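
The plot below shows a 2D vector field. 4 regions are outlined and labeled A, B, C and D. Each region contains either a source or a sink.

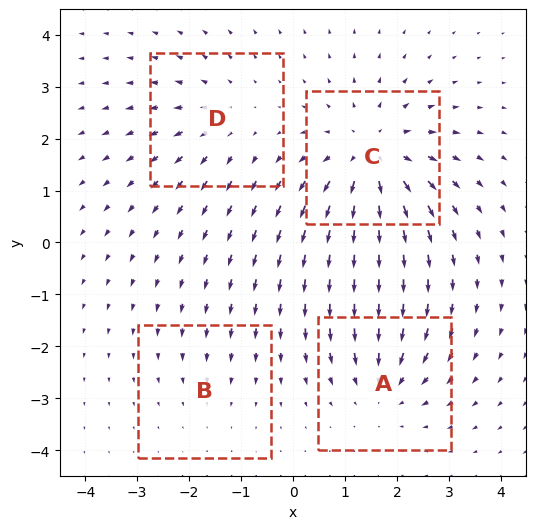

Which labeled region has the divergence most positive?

C

Divergence at each region's feature centre — A: about -4, B: about -2, C: about +6, D: about +3. Region C is most positive.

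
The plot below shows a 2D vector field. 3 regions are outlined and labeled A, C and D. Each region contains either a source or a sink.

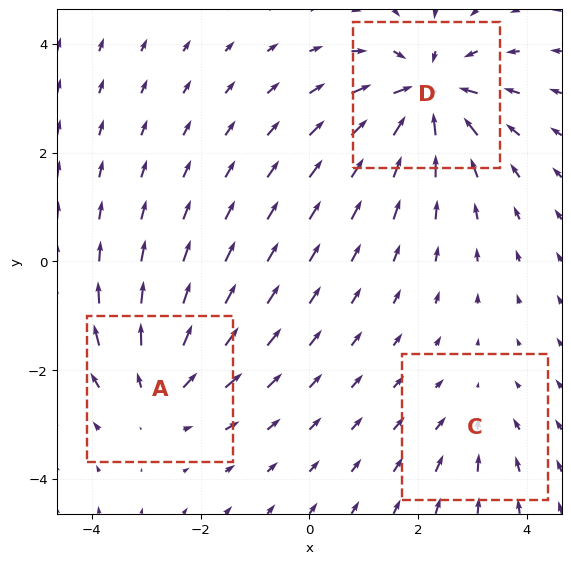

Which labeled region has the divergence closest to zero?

Divergence at each region's feature centre — A: about +3, C: about -2, D: about -5. Region C is closest to zero.

C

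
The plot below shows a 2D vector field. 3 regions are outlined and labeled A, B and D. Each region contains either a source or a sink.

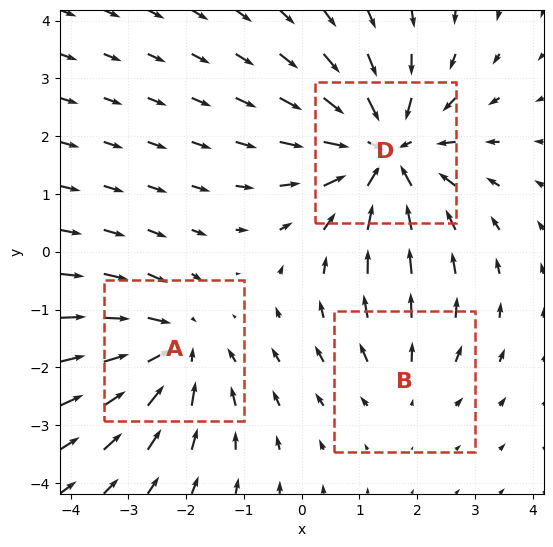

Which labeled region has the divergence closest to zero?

B

Divergence at each region's feature centre — A: about -3, B: about +2, D: about -4. Region B is closest to zero.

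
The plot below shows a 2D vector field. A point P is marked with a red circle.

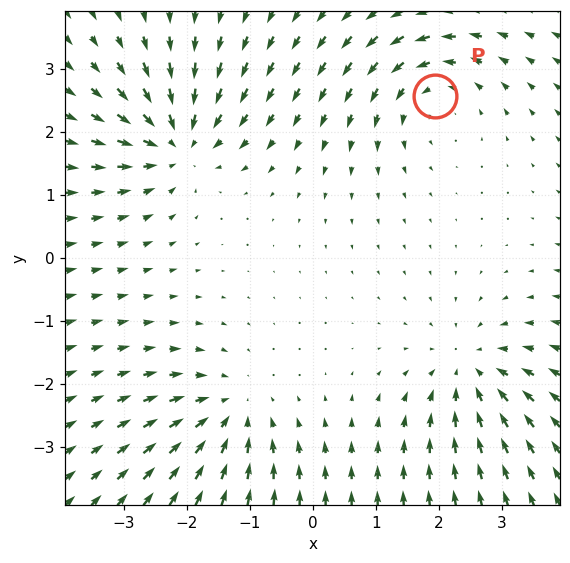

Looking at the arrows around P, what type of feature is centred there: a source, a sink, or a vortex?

vortex

At P (1.9, 2.6) the arrows circulate counterclockwise. Divergence ≈0, curl about +5 — near-zero divergence with nonzero curl is a vortex.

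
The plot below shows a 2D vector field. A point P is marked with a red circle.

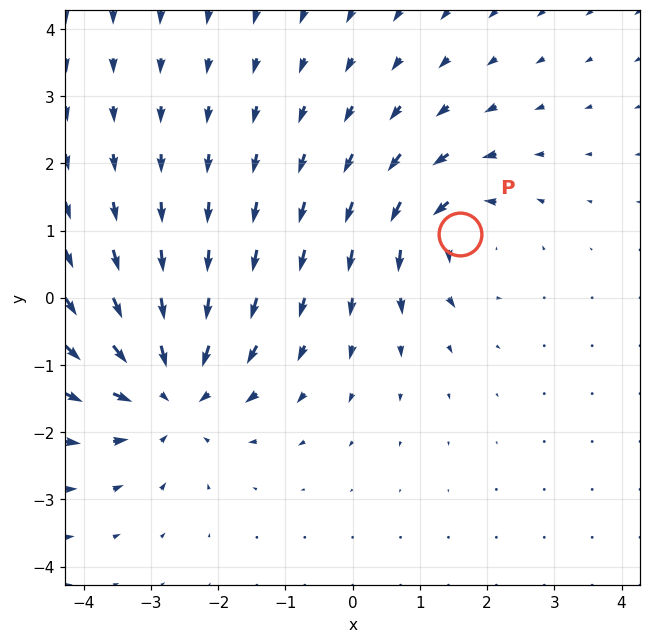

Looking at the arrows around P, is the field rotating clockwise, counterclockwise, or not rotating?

Near P at (1.6, 0.9) the arrows circulate counterclockwise. The curl (z-component) there is about +4; positive curl means counterclockwise rotation.

counterclockwise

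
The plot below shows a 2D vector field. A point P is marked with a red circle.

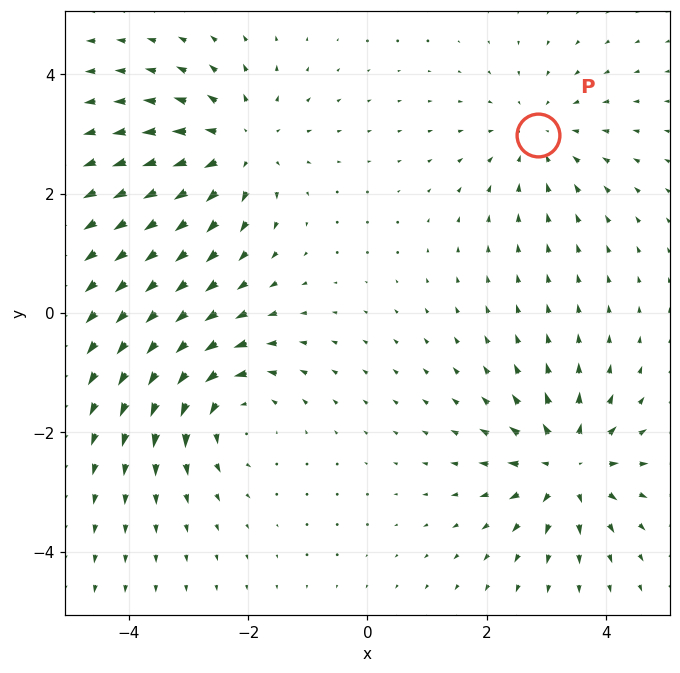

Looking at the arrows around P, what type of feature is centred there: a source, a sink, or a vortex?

At P (2.9, 3.0) the arrows converge inward. Divergence about -3, curl ≈0 — negative divergence with near-zero curl is a sink.

sink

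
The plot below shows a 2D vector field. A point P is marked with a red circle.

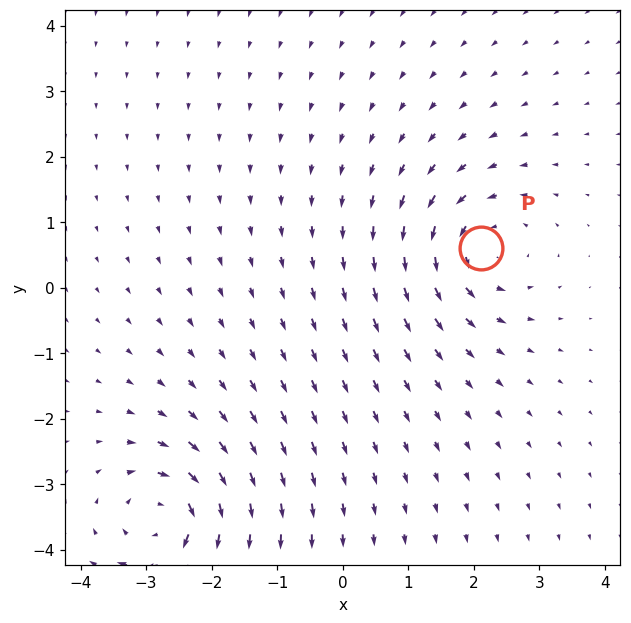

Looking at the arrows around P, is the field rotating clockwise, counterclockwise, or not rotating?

counterclockwise

Near P at (2.1, 0.6) the arrows circulate counterclockwise. The curl (z-component) there is about +5; positive curl means counterclockwise rotation.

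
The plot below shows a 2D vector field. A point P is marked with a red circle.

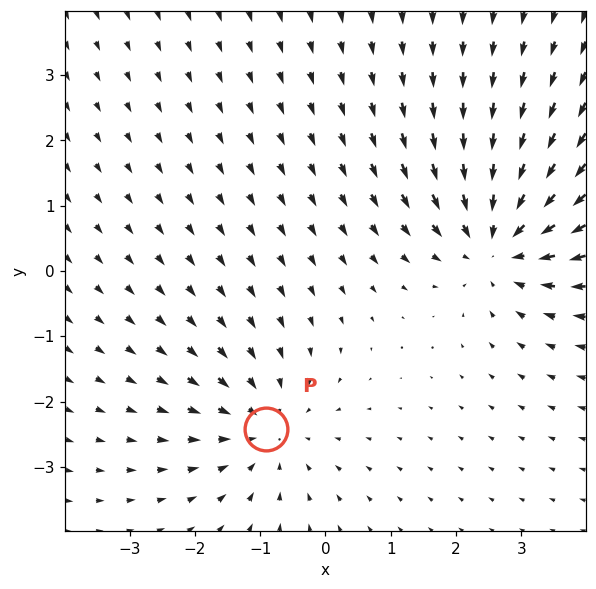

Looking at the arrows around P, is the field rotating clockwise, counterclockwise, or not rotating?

not rotating

Near P at (-0.9, -2.4) the arrows show no circulation. The curl there is ≈0.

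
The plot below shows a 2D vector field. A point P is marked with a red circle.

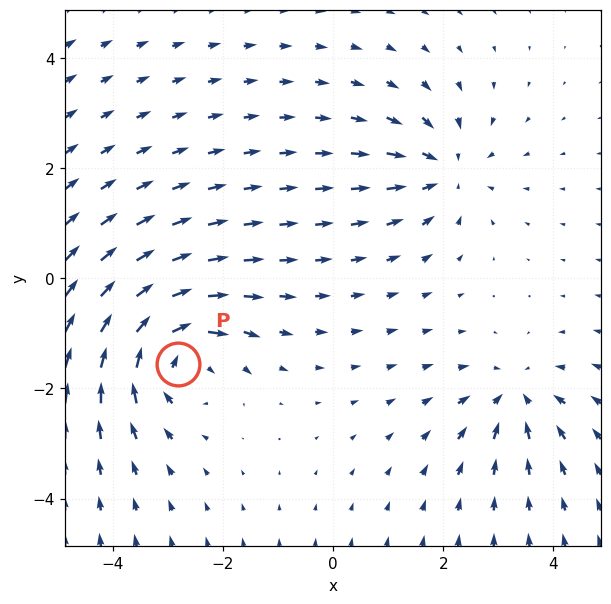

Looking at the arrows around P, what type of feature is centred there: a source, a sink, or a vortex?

At P (-2.8, -1.6) the arrows circulate clockwise. Divergence ≈0, curl about -6 — near-zero divergence with nonzero curl is a vortex.

vortex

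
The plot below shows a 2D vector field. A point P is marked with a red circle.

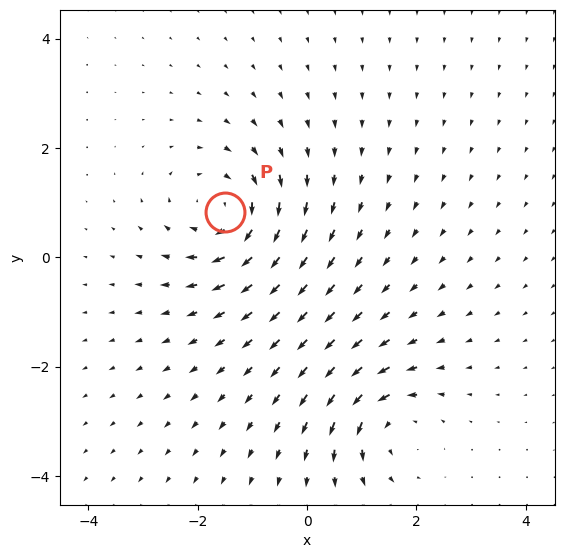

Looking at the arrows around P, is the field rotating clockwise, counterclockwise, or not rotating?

clockwise

Near P at (-1.5, 0.8) the arrows circulate clockwise. The curl (z-component) there is about -5; negative curl means clockwise rotation.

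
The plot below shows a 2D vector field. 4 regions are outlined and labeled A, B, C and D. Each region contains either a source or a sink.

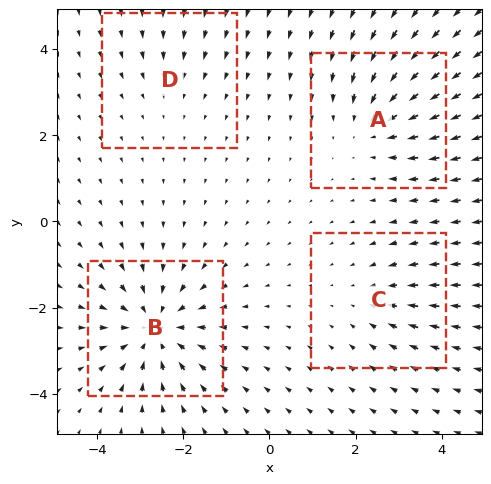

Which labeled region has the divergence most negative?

Divergence at each region's feature centre — A: about -4, B: about -6, C: about -3, D: about -2. Region B is most negative.

B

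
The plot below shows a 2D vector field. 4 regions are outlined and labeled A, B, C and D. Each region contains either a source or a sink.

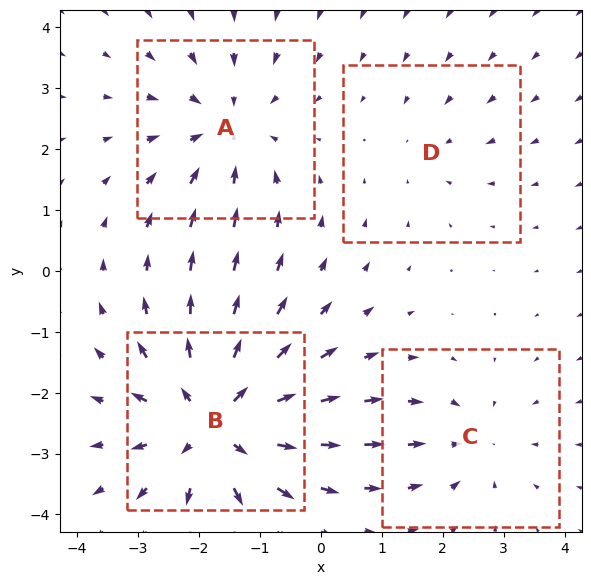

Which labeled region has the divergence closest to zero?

Divergence at each region's feature centre — A: about -4, B: about +6, C: about -3, D: about -2. Region D is closest to zero.

D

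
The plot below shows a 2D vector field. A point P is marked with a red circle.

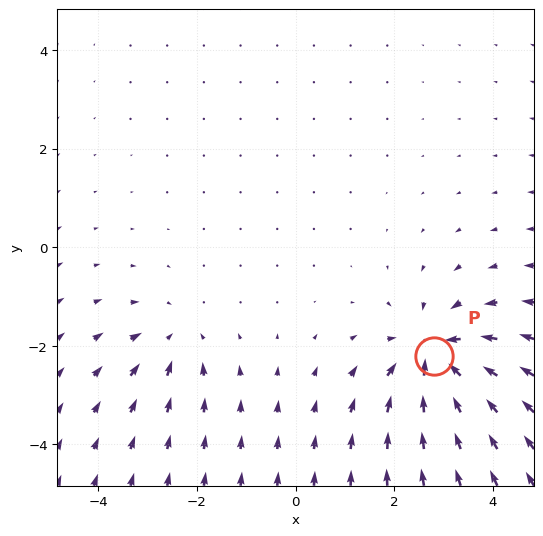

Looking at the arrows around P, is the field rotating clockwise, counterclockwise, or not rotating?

not rotating

Near P at (2.8, -2.2) the arrows show no circulation. The curl there is ≈0.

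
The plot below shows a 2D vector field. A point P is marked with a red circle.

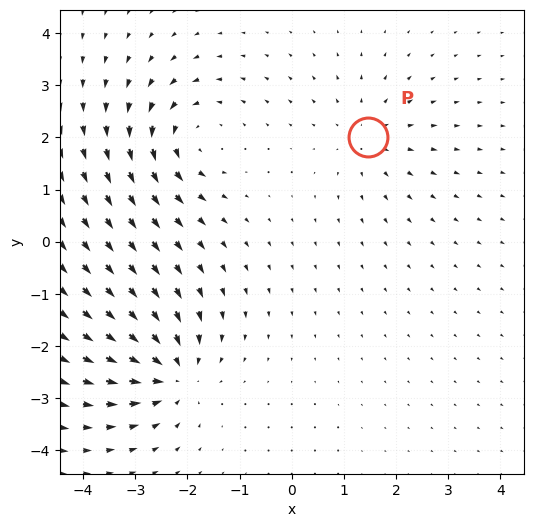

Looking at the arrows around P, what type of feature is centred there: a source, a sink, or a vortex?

At P (1.5, 2.0) the arrows spread outward. Divergence about +3, curl ≈0 — positive divergence with near-zero curl is a source.

source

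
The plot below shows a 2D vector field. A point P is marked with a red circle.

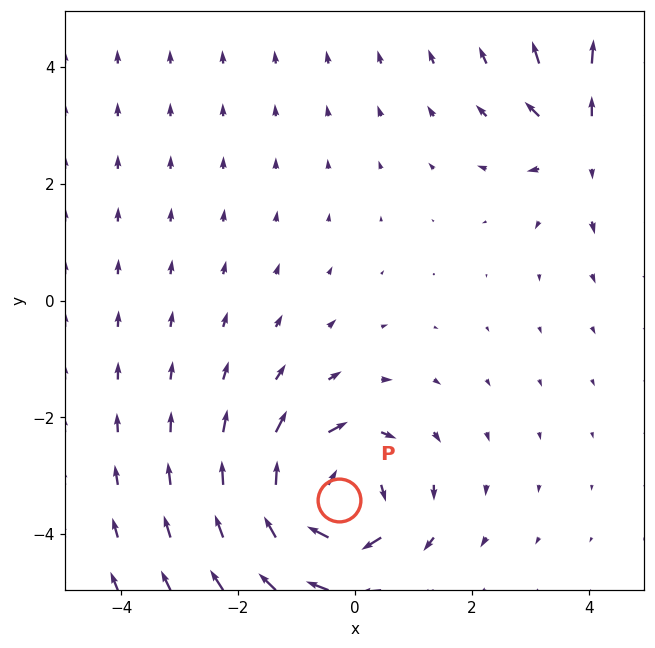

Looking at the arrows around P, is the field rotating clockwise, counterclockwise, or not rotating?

clockwise

Near P at (-0.3, -3.4) the arrows circulate clockwise. The curl (z-component) there is about -5; negative curl means clockwise rotation.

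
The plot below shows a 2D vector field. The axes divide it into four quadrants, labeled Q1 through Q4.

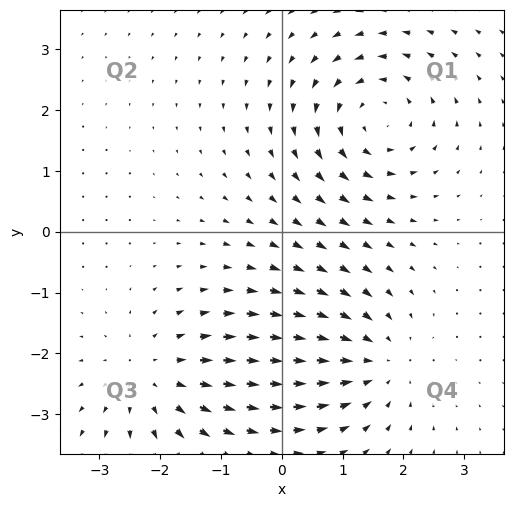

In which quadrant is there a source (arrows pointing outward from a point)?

Q3

The source sits at approximately (-2.1, -2.4), which lies in quadrant Q3. The divergence there is about +3, positive as expected for a source.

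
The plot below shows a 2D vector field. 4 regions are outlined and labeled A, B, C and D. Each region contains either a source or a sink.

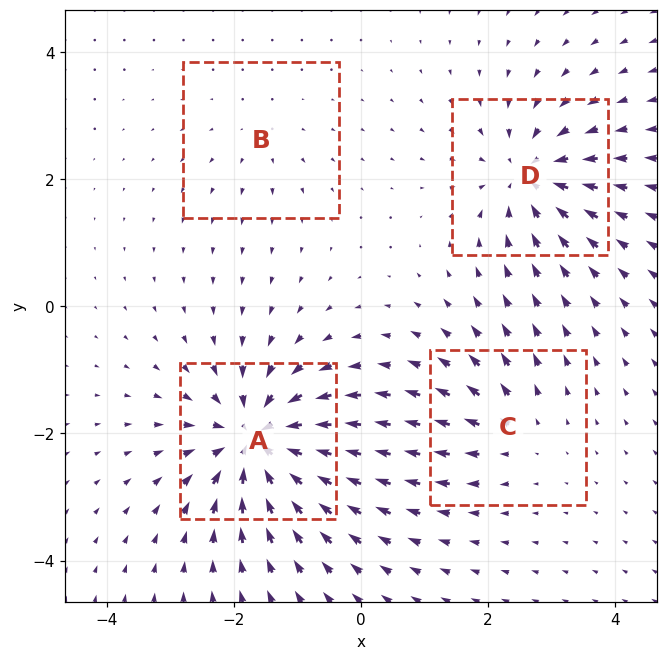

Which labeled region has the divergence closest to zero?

Divergence at each region's feature centre — A: about -9, B: about +2, C: about +4, D: about -6. Region B is closest to zero.

B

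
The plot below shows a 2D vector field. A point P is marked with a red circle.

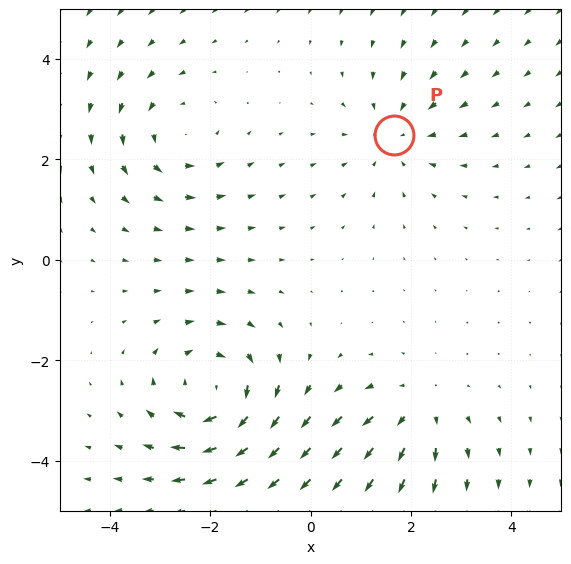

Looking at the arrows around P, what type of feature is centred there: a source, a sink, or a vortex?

At P (1.7, 2.5) the arrows converge inward. Divergence about -3, curl ≈0 — negative divergence with near-zero curl is a sink.

sink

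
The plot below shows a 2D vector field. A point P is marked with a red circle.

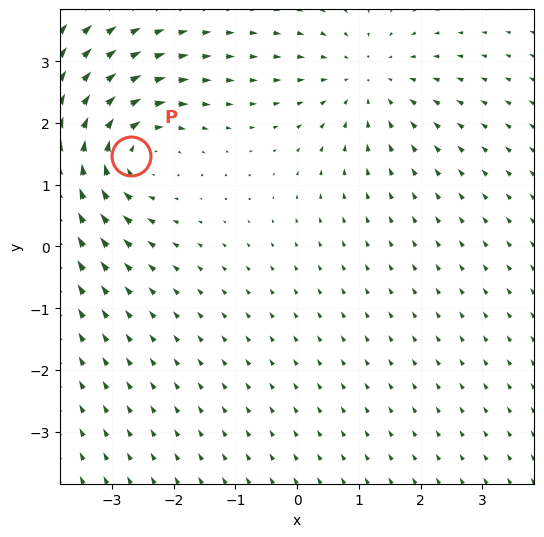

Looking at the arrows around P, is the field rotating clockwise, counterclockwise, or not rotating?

Near P at (-2.7, 1.5) the arrows circulate clockwise. The curl (z-component) there is about -4; negative curl means clockwise rotation.

clockwise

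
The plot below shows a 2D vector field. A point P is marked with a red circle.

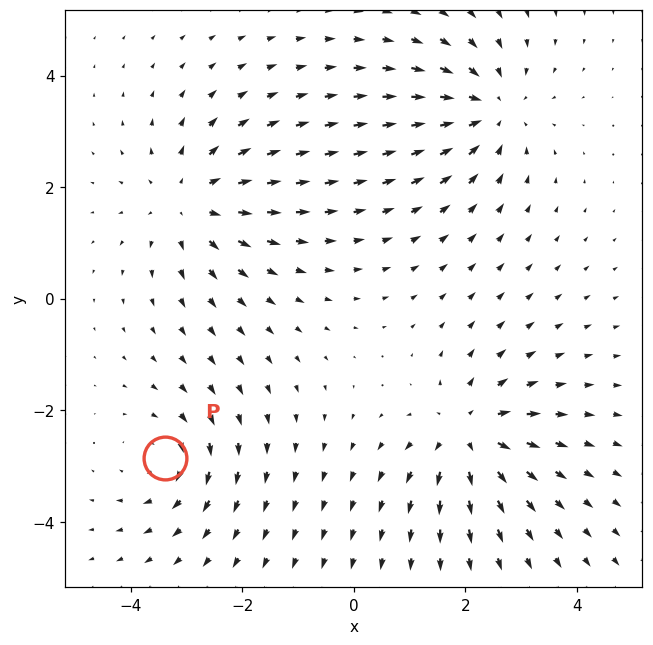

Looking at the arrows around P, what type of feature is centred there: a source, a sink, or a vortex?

At P (-3.4, -2.9) the arrows circulate clockwise. Divergence ≈0, curl about -4 — near-zero divergence with nonzero curl is a vortex.

vortex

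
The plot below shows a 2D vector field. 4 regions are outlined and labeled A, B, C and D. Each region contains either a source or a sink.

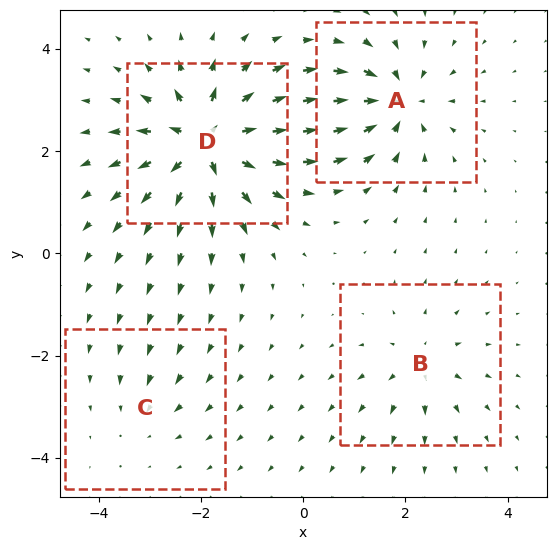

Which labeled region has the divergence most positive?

Divergence at each region's feature centre — A: about -6, B: about +4, C: about -2, D: about +9. Region D is most positive.

D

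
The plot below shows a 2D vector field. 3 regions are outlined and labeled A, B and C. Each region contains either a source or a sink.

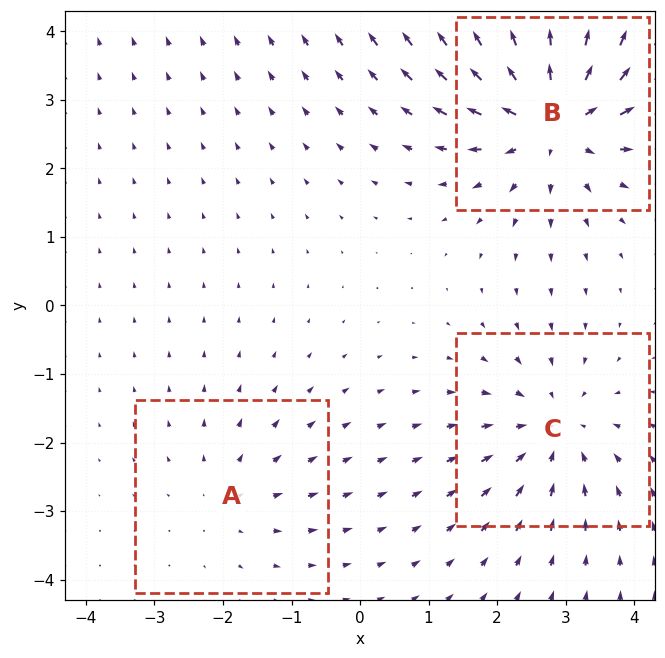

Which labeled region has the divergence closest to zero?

Divergence at each region's feature centre — A: about +2, B: about +5, C: about -3. Region A is closest to zero.

A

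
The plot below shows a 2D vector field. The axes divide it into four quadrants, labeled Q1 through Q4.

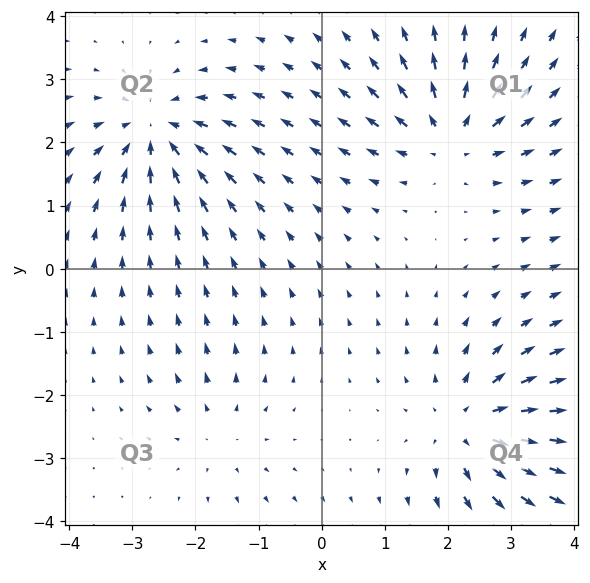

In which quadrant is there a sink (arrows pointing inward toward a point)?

The sink sits at approximately (-2.6, 2.2), which lies in quadrant Q2. The divergence there is about -6, negative as expected for a sink.

Q2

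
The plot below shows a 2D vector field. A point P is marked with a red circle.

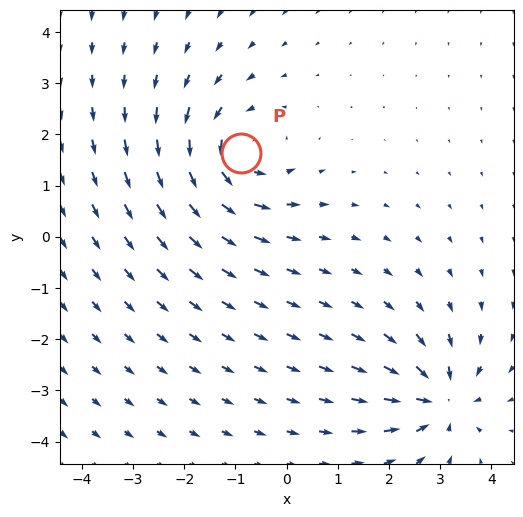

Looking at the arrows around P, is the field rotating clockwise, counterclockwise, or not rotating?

counterclockwise

Near P at (-0.9, 1.6) the arrows circulate counterclockwise. The curl (z-component) there is about +4; positive curl means counterclockwise rotation.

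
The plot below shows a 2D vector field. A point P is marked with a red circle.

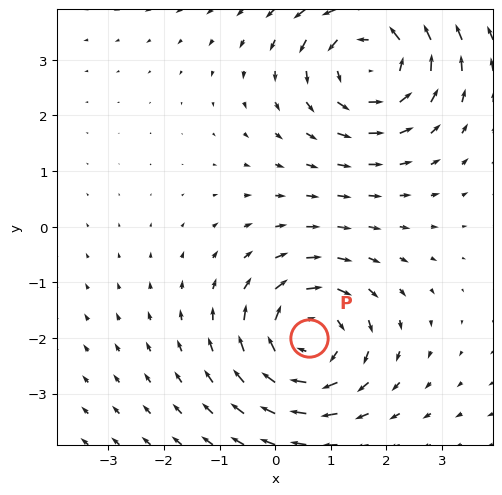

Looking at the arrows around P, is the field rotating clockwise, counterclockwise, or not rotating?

clockwise

Near P at (0.6, -2.0) the arrows circulate clockwise. The curl (z-component) there is about -4; negative curl means clockwise rotation.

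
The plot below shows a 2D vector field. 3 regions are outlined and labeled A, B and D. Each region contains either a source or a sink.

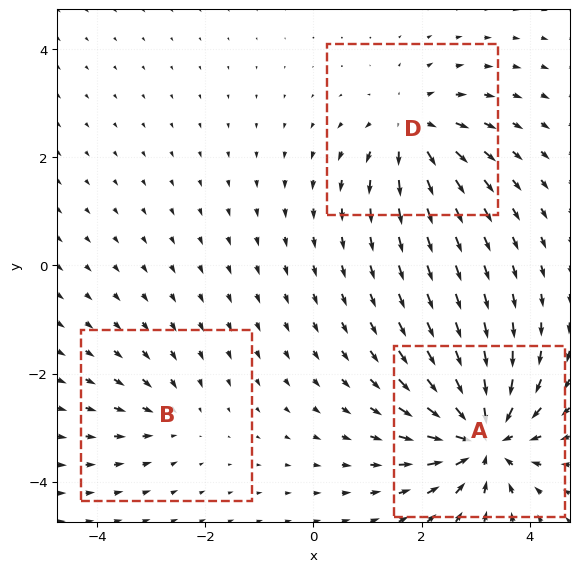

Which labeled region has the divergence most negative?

A

Divergence at each region's feature centre — A: about -6, B: about -2, D: about +4. Region A is most negative.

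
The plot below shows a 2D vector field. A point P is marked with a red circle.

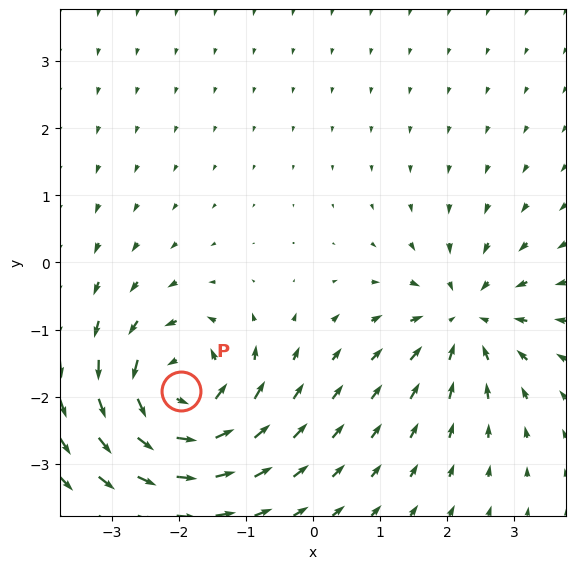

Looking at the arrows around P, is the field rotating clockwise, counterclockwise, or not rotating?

Near P at (-2.0, -1.9) the arrows circulate counterclockwise. The curl (z-component) there is about +6; positive curl means counterclockwise rotation.

counterclockwise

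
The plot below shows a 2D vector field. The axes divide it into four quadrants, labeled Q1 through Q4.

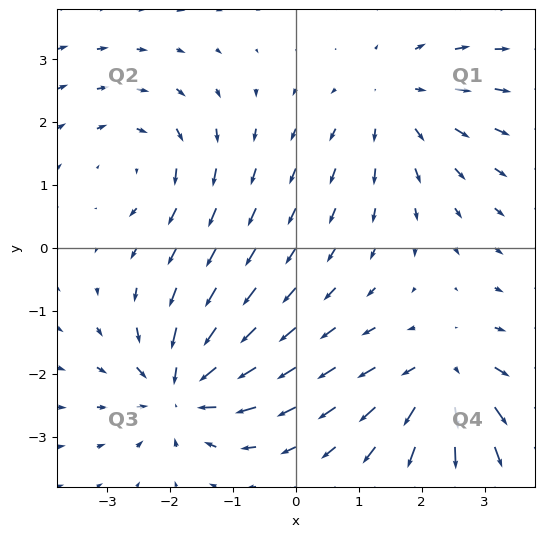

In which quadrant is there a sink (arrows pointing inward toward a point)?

The sink sits at approximately (-1.8, -2.2), which lies in quadrant Q3. The divergence there is about -6, negative as expected for a sink.

Q3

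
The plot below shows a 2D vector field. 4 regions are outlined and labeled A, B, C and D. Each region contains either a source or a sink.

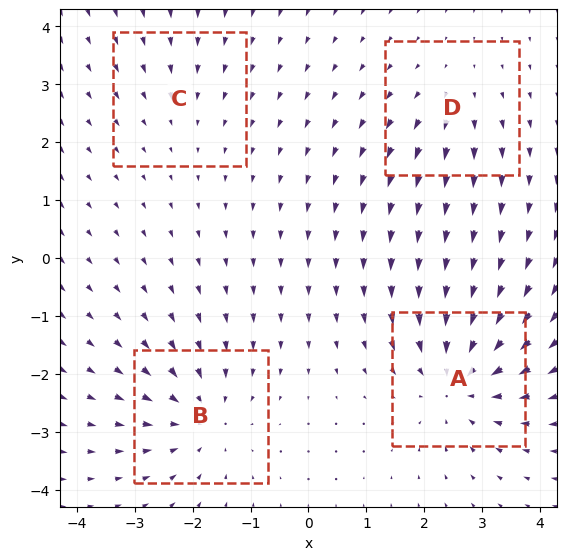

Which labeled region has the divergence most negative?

A

Divergence at each region's feature centre — A: about -6, B: about -5, C: about -2, D: about +3. Region A is most negative.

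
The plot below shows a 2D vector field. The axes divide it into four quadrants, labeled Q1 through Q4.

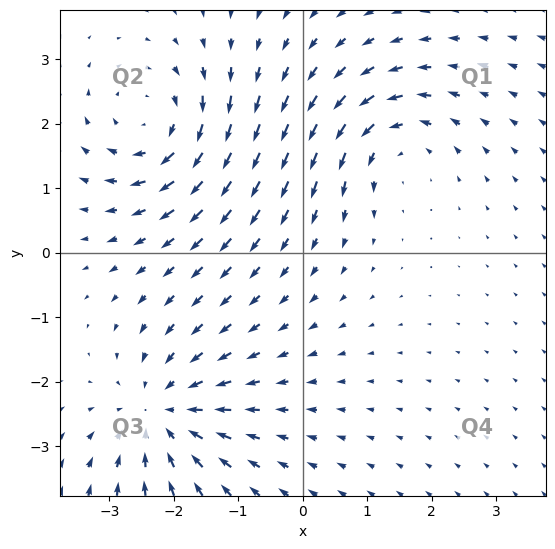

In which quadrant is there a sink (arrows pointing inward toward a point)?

Q3

The sink sits at approximately (-2.2, -2.5), which lies in quadrant Q3. The divergence there is about -4, negative as expected for a sink.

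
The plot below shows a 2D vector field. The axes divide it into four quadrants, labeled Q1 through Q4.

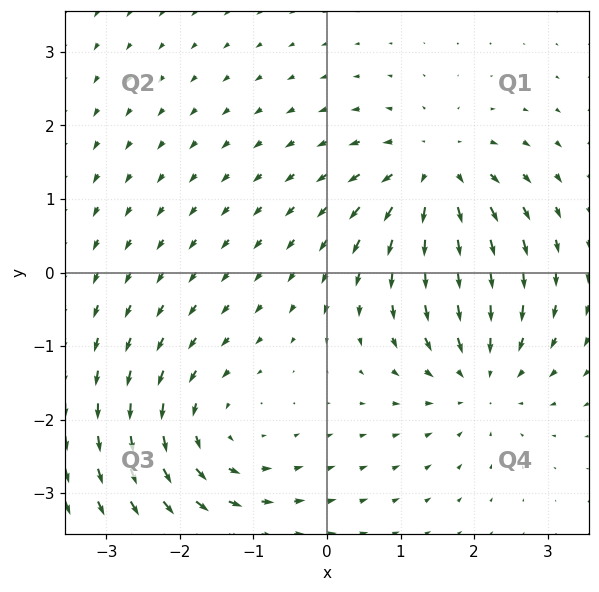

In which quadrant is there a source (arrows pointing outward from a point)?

Q1

The source sits at approximately (1.5, 1.3), which lies in quadrant Q1. The divergence there is about +6, positive as expected for a source.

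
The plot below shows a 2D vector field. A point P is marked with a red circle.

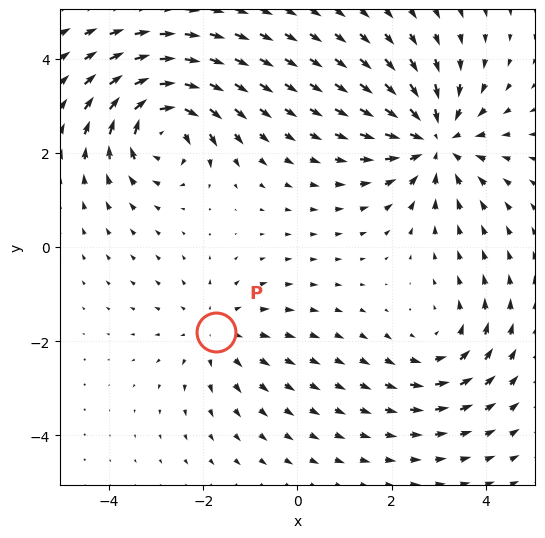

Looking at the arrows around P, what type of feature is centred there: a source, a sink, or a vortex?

At P (-1.7, -1.8) the arrows spread outward. Divergence about +3, curl ≈0 — positive divergence with near-zero curl is a source.

source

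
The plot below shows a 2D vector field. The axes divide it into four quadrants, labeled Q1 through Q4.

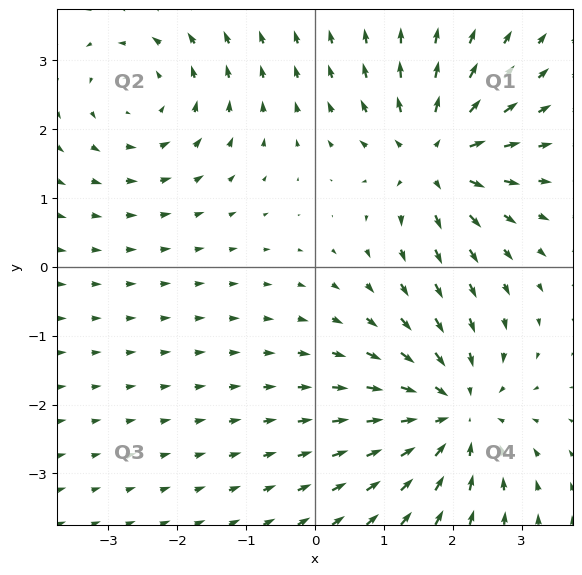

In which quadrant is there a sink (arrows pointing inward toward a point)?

Q4

The sink sits at approximately (2.0, -2.1), which lies in quadrant Q4. The divergence there is about -5, negative as expected for a sink.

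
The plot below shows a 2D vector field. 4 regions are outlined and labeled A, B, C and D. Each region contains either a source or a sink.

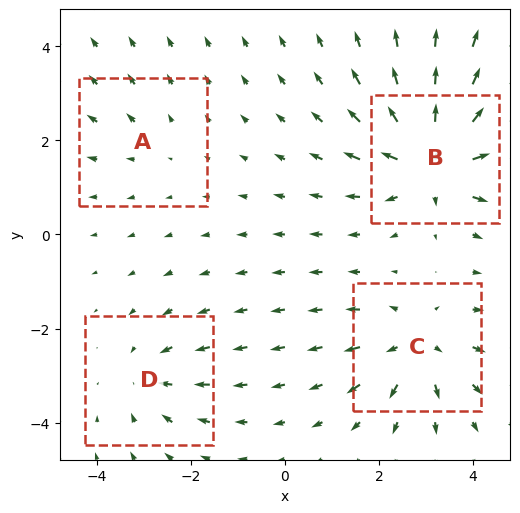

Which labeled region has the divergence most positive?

B

Divergence at each region's feature centre — A: about +2, B: about +8, C: about +5, D: about -4. Region B is most positive.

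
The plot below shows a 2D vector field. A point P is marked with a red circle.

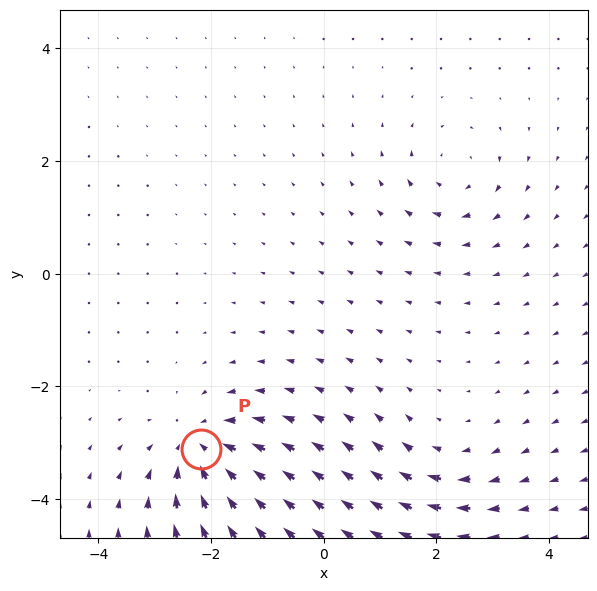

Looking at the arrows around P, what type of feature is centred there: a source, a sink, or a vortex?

sink

At P (-2.2, -3.1) the arrows converge inward. Divergence about -6, curl ≈0 — negative divergence with near-zero curl is a sink.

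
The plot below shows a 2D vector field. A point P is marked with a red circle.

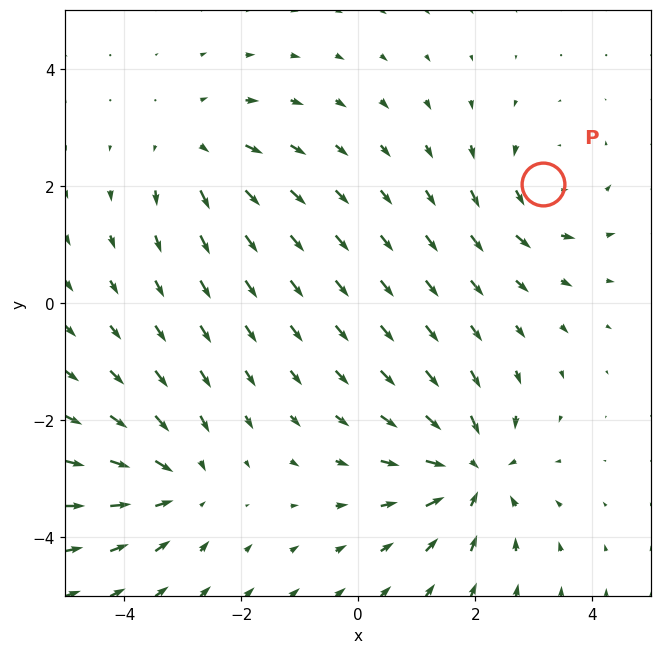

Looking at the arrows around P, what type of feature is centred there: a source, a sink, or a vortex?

At P (3.2, 2.0) the arrows circulate counterclockwise. Divergence ≈0, curl about +4 — near-zero divergence with nonzero curl is a vortex.

vortex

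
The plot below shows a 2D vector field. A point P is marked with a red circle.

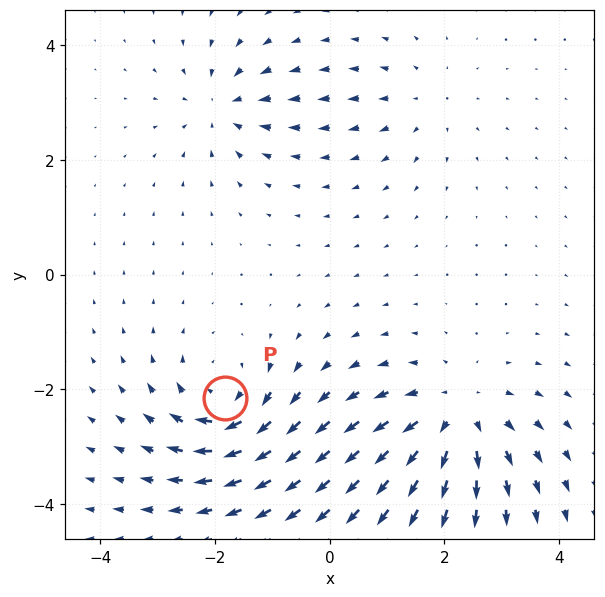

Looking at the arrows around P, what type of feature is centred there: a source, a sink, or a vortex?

vortex

At P (-1.8, -2.1) the arrows circulate clockwise. Divergence ≈0, curl about -5 — near-zero divergence with nonzero curl is a vortex.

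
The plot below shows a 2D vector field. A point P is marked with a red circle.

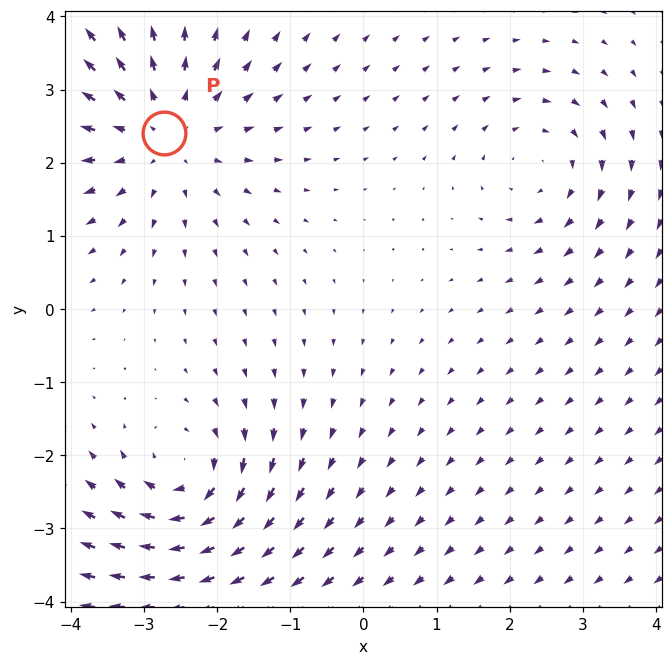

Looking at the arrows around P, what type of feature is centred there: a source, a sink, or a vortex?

At P (-2.7, 2.4) the arrows spread outward. Divergence about +4, curl ≈0 — positive divergence with near-zero curl is a source.

source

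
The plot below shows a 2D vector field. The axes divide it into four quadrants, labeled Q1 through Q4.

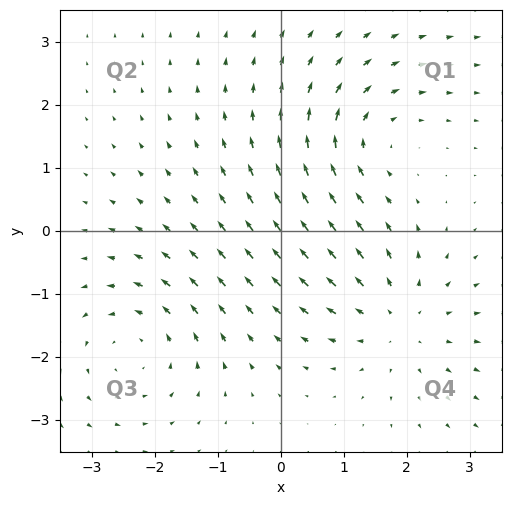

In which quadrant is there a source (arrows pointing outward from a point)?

Q4

The source sits at approximately (1.9, -1.4), which lies in quadrant Q4. The divergence there is about +4, positive as expected for a source.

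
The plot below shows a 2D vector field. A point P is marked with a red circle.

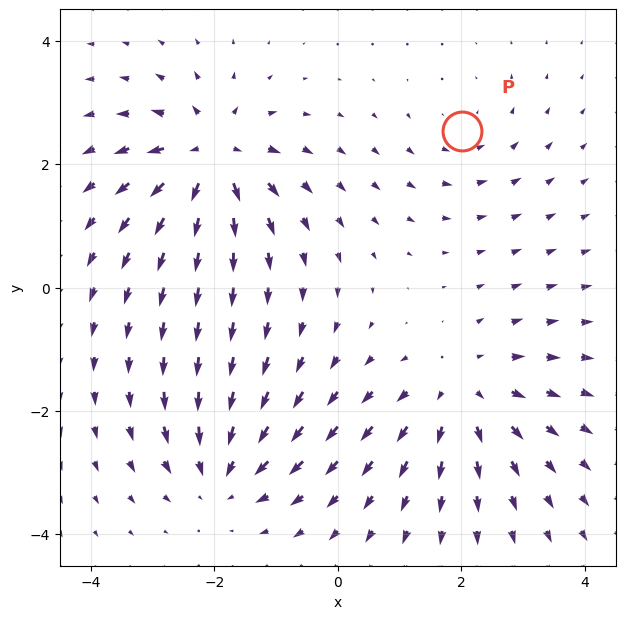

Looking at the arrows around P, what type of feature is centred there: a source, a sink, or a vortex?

vortex

At P (2.0, 2.5) the arrows circulate counterclockwise. Divergence ≈0, curl about +2 — near-zero divergence with nonzero curl is a vortex.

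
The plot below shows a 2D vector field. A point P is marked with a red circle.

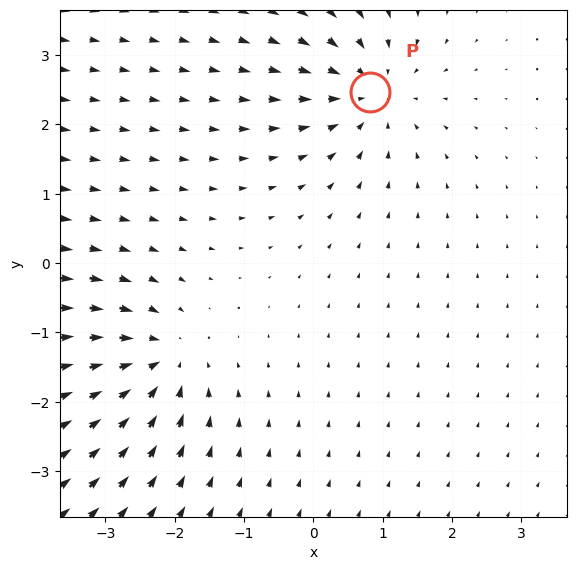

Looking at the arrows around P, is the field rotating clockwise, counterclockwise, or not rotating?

Near P at (0.8, 2.5) the arrows show no circulation. The curl there is ≈0.

not rotating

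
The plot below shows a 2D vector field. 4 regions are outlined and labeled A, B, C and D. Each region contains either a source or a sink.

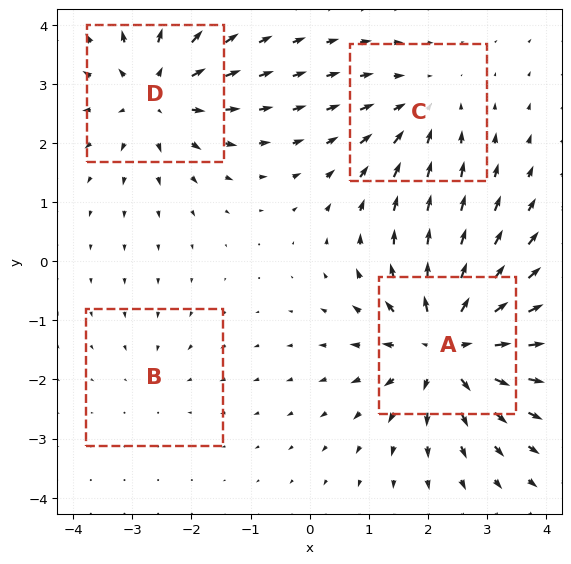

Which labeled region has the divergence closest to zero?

B

Divergence at each region's feature centre — A: about +7, B: about -2, C: about -3, D: about +5. Region B is closest to zero.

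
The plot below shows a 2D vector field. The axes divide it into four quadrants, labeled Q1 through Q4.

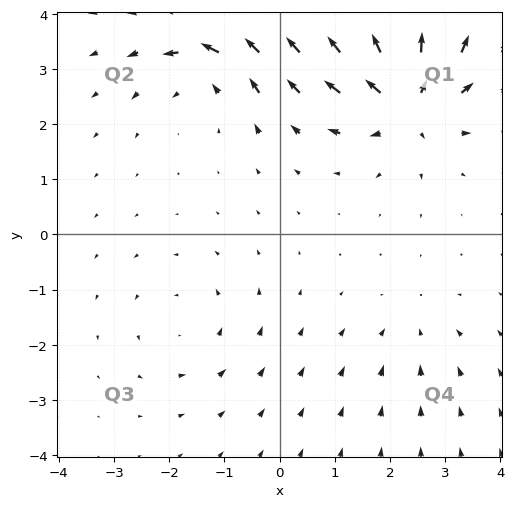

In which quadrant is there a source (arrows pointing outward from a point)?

The source sits at approximately (2.3, 2.4), which lies in quadrant Q1. The divergence there is about +7, positive as expected for a source.

Q1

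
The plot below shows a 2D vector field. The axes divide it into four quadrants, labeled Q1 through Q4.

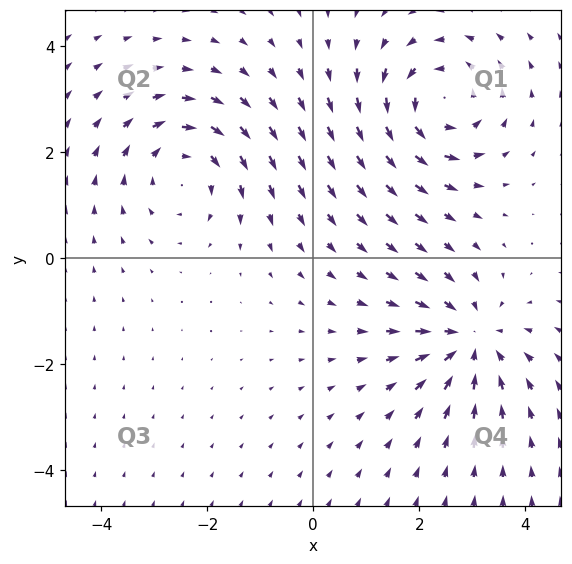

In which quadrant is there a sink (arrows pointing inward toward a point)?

The sink sits at approximately (3.0, -1.5), which lies in quadrant Q4. The divergence there is about -4, negative as expected for a sink.

Q4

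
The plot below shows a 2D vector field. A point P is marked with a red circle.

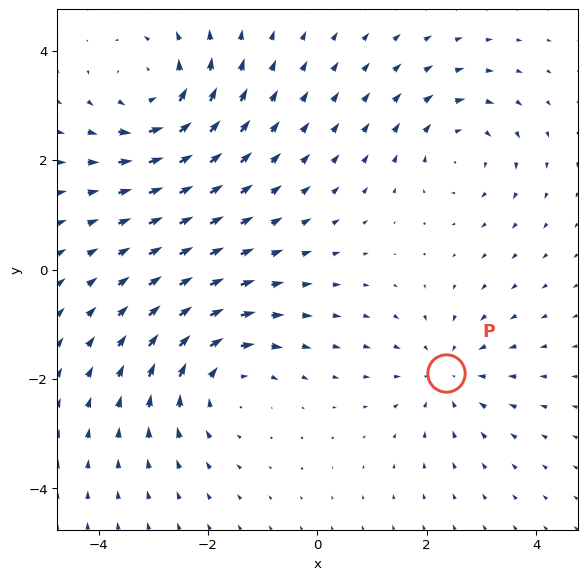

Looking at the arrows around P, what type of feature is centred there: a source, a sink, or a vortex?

sink

At P (2.4, -1.9) the arrows converge inward. Divergence about -4, curl ≈0 — negative divergence with near-zero curl is a sink.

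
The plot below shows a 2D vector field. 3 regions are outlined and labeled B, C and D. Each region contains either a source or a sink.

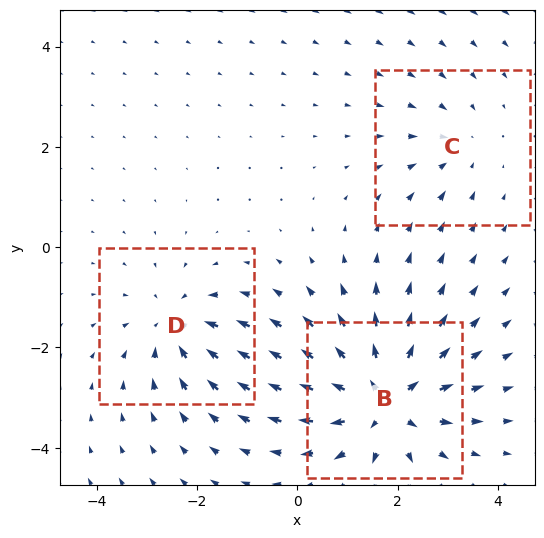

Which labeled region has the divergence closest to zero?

Divergence at each region's feature centre — B: about +5, C: about -2, D: about -3. Region C is closest to zero.

C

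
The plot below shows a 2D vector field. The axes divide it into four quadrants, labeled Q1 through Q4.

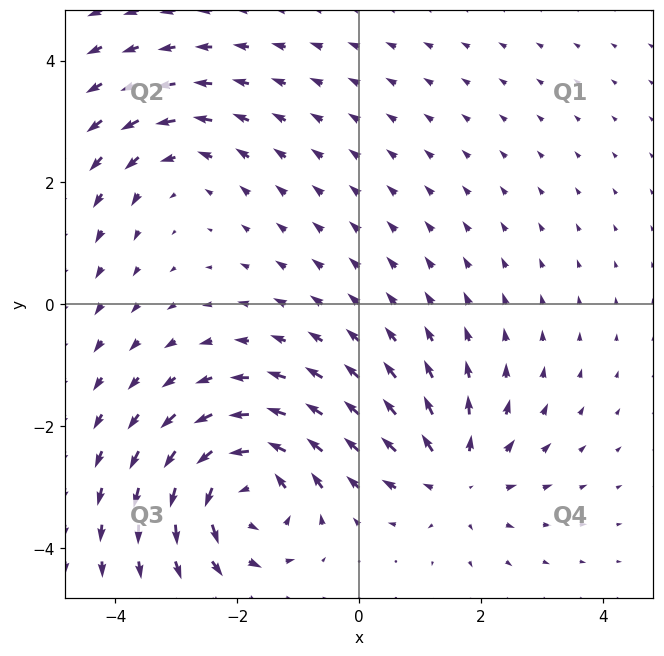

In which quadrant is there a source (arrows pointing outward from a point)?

The source sits at approximately (1.6, -2.8), which lies in quadrant Q4. The divergence there is about +3, positive as expected for a source.

Q4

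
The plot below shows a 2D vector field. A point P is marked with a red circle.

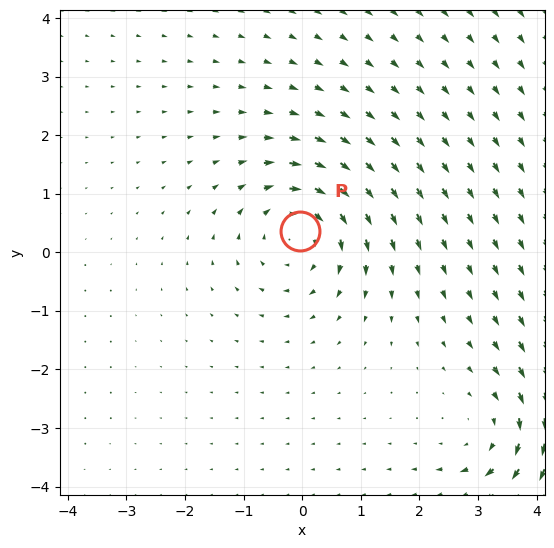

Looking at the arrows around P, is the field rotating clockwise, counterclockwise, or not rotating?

clockwise

Near P at (-0.0, 0.4) the arrows circulate clockwise. The curl (z-component) there is about -4; negative curl means clockwise rotation.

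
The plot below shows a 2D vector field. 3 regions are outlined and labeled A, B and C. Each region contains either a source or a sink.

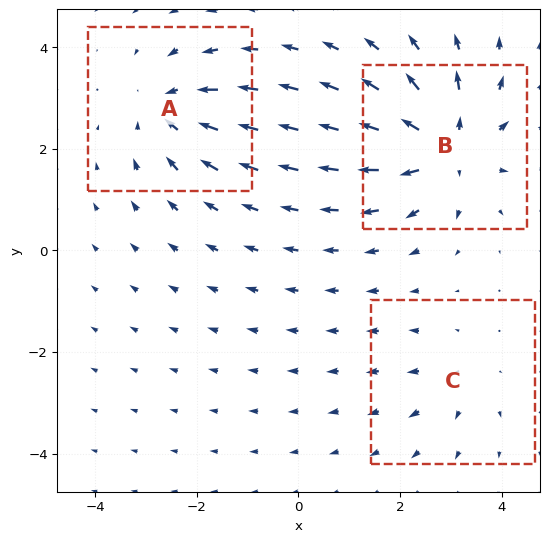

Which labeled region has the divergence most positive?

B

Divergence at each region's feature centre — A: about -3, B: about +5, C: about +2. Region B is most positive.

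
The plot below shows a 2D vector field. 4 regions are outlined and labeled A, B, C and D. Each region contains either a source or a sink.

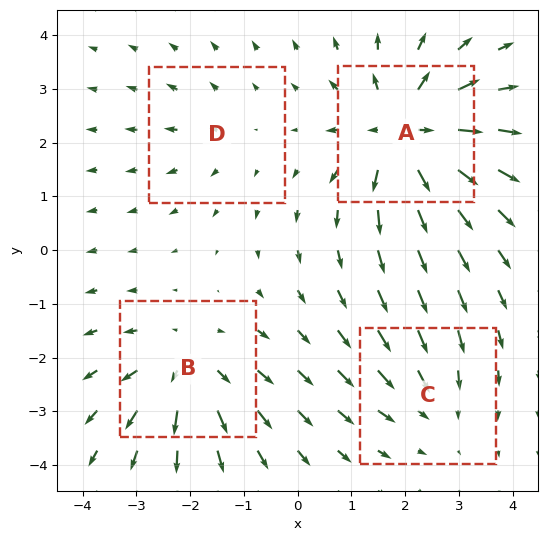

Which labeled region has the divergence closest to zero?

Divergence at each region's feature centre — A: about +7, B: about +5, C: about -3, D: about +2. Region D is closest to zero.

D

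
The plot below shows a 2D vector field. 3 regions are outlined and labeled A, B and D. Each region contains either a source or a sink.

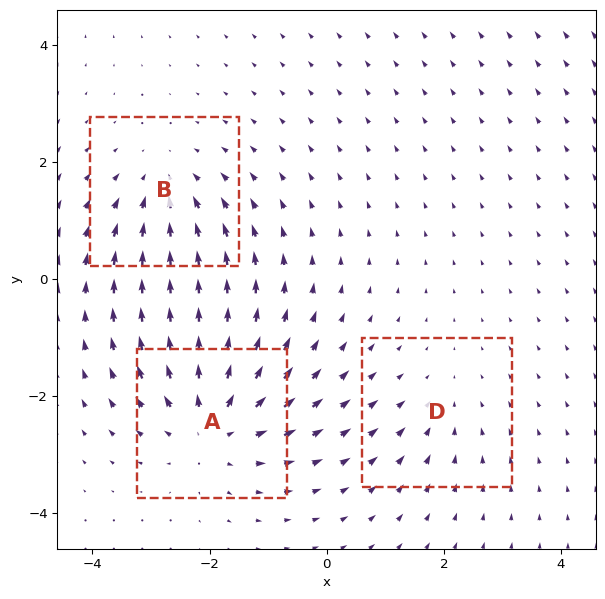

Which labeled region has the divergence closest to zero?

Divergence at each region's feature centre — A: about +4, B: about -3, D: about -2. Region D is closest to zero.

D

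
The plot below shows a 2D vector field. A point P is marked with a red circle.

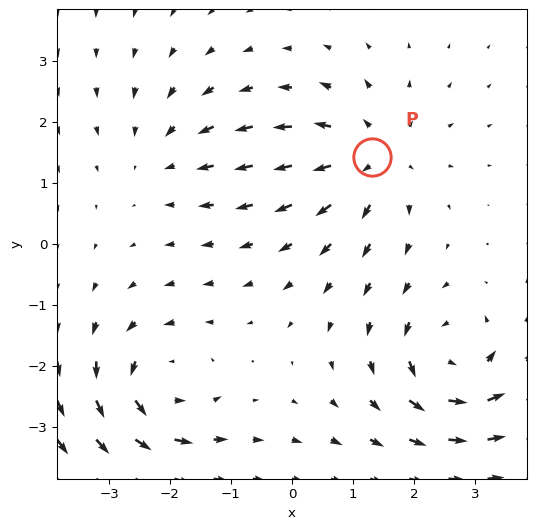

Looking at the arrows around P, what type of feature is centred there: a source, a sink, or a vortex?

At P (1.3, 1.4) the arrows spread outward. Divergence about +5, curl ≈0 — positive divergence with near-zero curl is a source.

source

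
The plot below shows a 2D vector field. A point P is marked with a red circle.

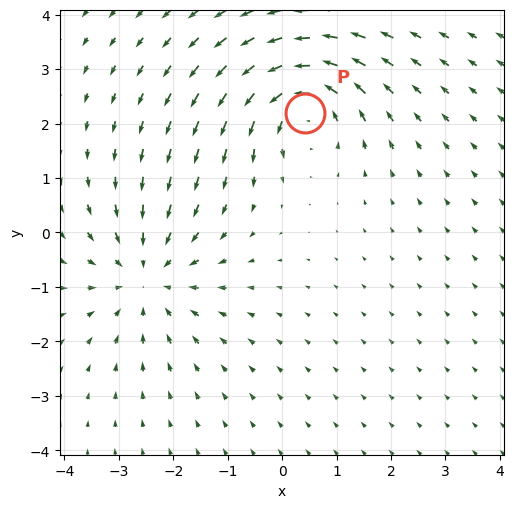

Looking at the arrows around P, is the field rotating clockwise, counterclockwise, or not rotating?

Near P at (0.4, 2.2) the arrows circulate counterclockwise. The curl (z-component) there is about +4; positive curl means counterclockwise rotation.

counterclockwise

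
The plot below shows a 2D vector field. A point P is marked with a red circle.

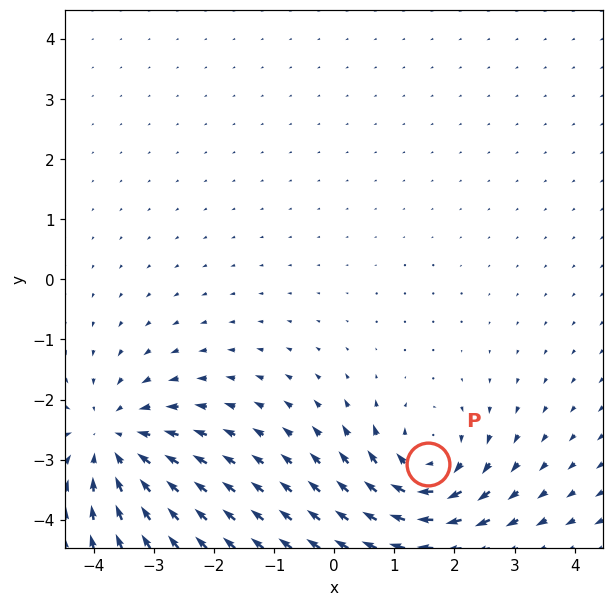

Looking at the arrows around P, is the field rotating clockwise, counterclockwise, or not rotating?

clockwise

Near P at (1.6, -3.1) the arrows circulate clockwise. The curl (z-component) there is about -5; negative curl means clockwise rotation.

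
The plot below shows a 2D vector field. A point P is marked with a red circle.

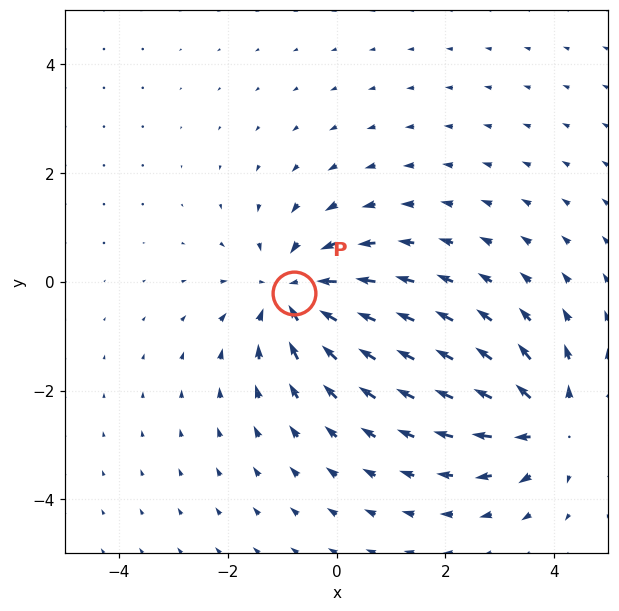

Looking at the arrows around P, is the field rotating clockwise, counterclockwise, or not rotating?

Near P at (-0.8, -0.2) the arrows show no circulation. The curl there is ≈0.

not rotating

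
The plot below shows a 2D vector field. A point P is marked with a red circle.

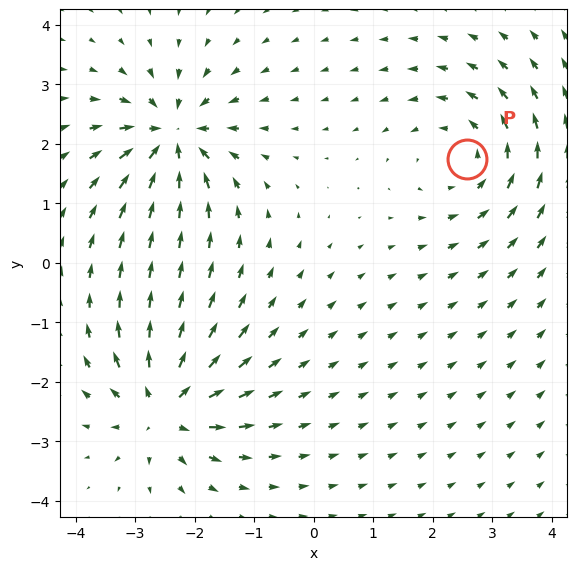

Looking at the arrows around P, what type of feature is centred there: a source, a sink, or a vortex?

At P (2.6, 1.8) the arrows circulate counterclockwise. Divergence ≈0, curl about +3 — near-zero divergence with nonzero curl is a vortex.

vortex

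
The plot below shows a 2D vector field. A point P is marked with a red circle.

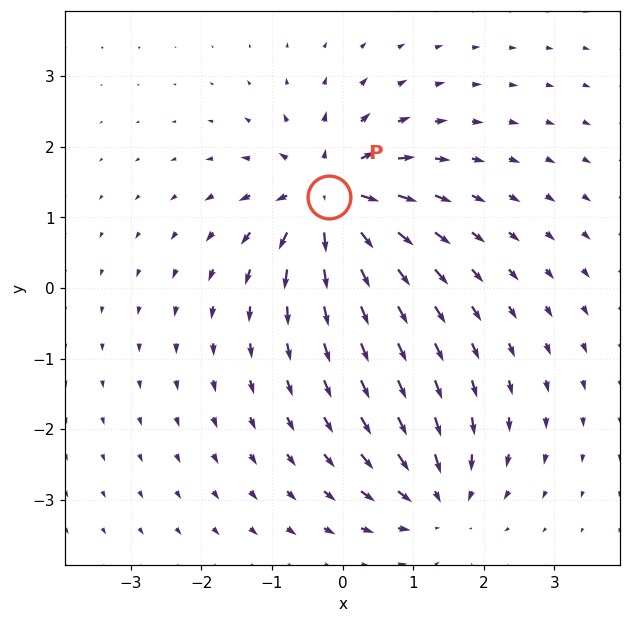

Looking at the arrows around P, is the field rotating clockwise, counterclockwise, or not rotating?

not rotating

Near P at (-0.2, 1.3) the arrows show no circulation. The curl there is ≈0.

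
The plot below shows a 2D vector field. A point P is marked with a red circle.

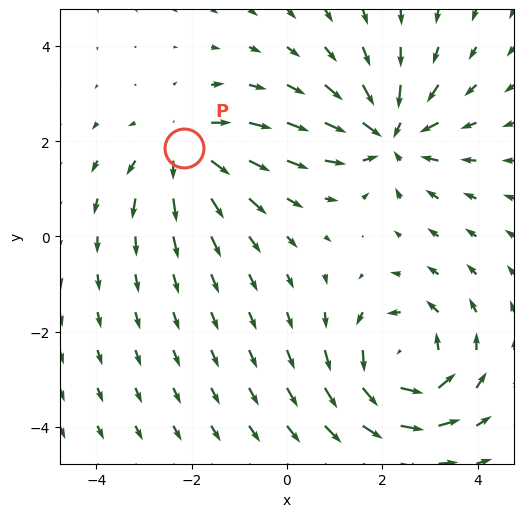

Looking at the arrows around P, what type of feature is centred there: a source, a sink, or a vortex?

source

At P (-2.2, 1.9) the arrows spread outward. Divergence about +4, curl ≈0 — positive divergence with near-zero curl is a source.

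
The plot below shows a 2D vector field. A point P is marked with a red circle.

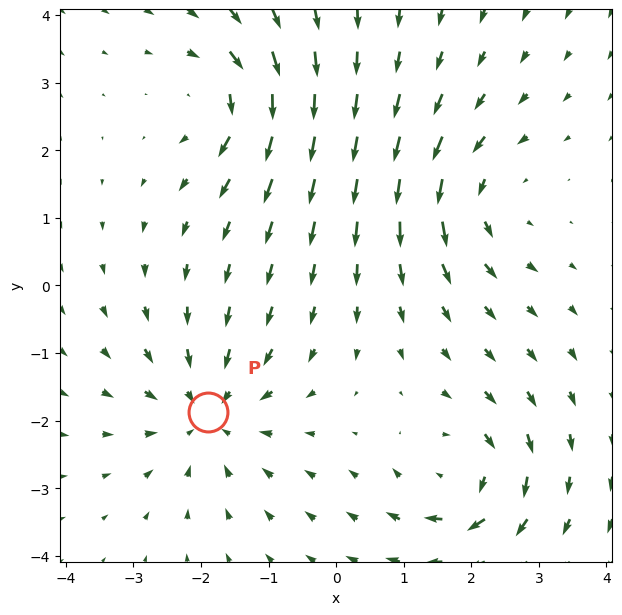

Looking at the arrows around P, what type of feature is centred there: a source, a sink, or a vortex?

At P (-1.9, -1.9) the arrows converge inward. Divergence about -3, curl ≈0 — negative divergence with near-zero curl is a sink.

sink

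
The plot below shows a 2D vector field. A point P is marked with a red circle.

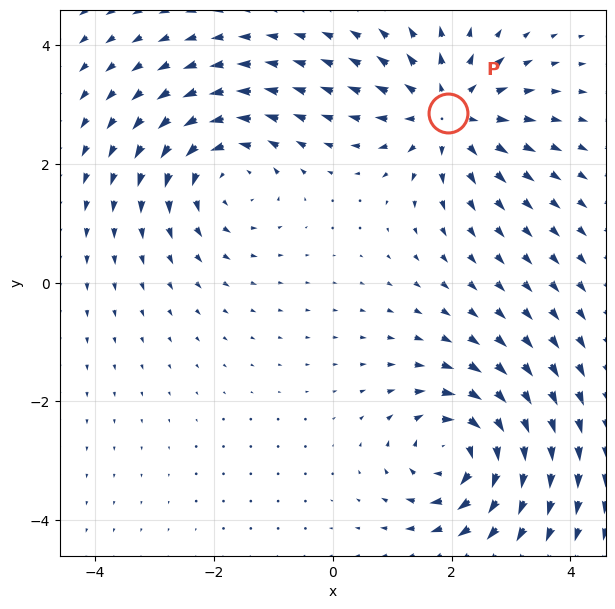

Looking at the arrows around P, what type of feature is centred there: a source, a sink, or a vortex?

source

At P (1.9, 2.9) the arrows spread outward. Divergence about +4, curl ≈0 — positive divergence with near-zero curl is a source.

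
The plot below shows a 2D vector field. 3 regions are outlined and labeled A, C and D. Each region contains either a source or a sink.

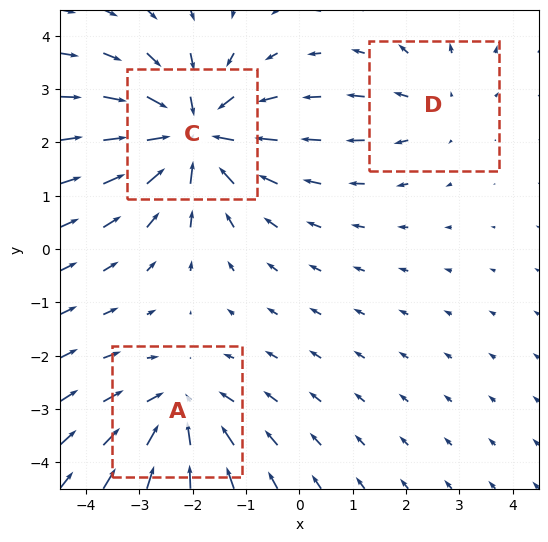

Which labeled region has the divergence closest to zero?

Divergence at each region's feature centre — A: about -3, C: about -5, D: about +2. Region D is closest to zero.

D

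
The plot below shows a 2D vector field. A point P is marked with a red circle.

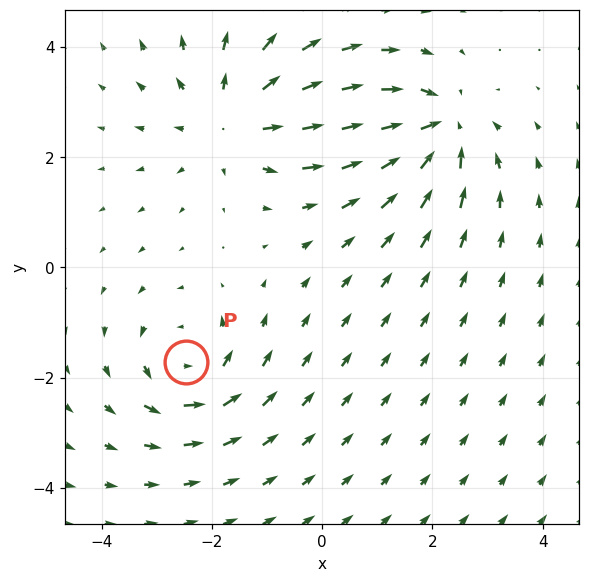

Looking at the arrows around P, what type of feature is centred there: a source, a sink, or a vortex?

At P (-2.5, -1.7) the arrows circulate counterclockwise. Divergence ≈0, curl about +4 — near-zero divergence with nonzero curl is a vortex.

vortex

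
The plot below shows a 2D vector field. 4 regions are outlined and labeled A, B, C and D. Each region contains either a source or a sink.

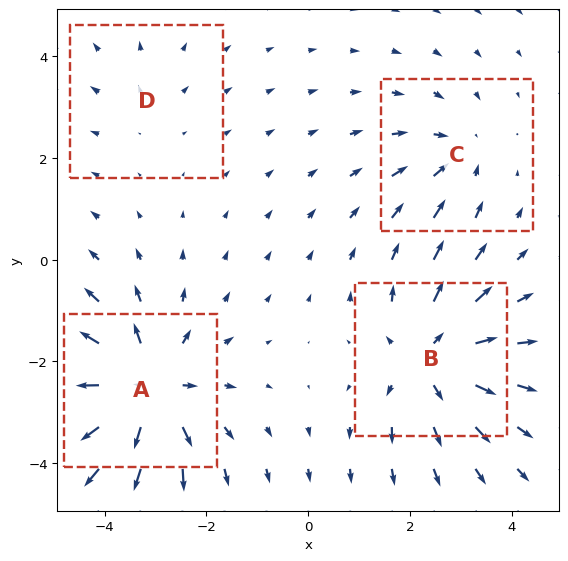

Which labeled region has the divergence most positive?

Divergence at each region's feature centre — A: about +7, B: about +5, C: about -3, D: about +2. Region A is most positive.

A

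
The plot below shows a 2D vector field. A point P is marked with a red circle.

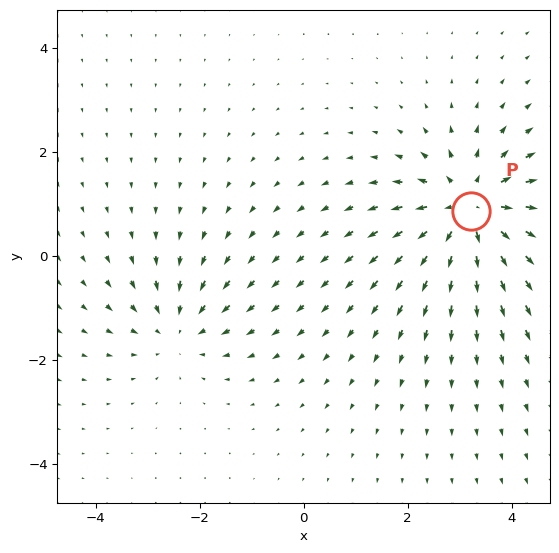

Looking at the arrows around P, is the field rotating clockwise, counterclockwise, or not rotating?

not rotating

Near P at (3.2, 0.9) the arrows show no circulation. The curl there is ≈0.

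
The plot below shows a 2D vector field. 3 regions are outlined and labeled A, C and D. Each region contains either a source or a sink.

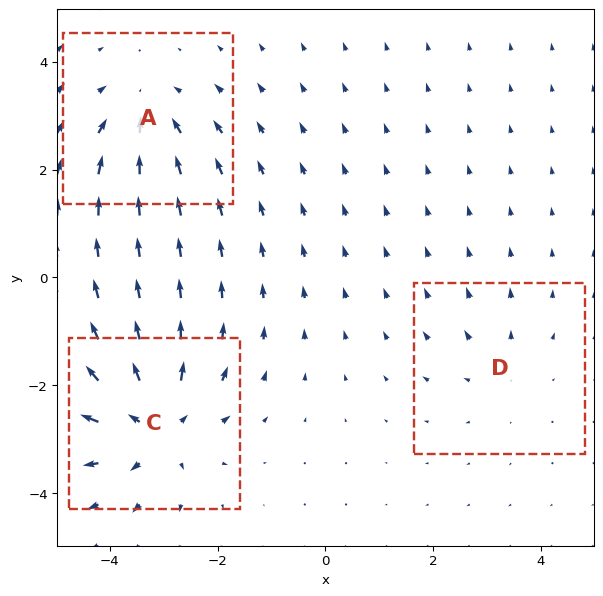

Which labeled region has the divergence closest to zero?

D

Divergence at each region's feature centre — A: about -3, C: about +5, D: about +2. Region D is closest to zero.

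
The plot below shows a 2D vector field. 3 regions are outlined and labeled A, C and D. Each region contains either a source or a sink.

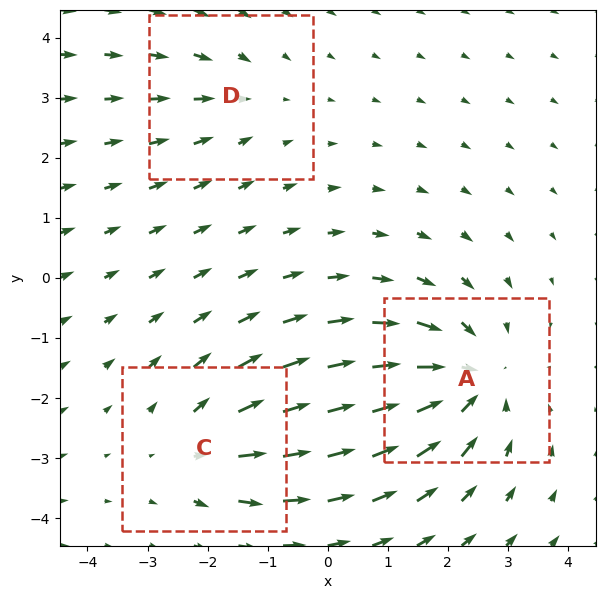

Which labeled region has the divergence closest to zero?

D

Divergence at each region's feature centre — A: about -4, C: about +3, D: about -2. Region D is closest to zero.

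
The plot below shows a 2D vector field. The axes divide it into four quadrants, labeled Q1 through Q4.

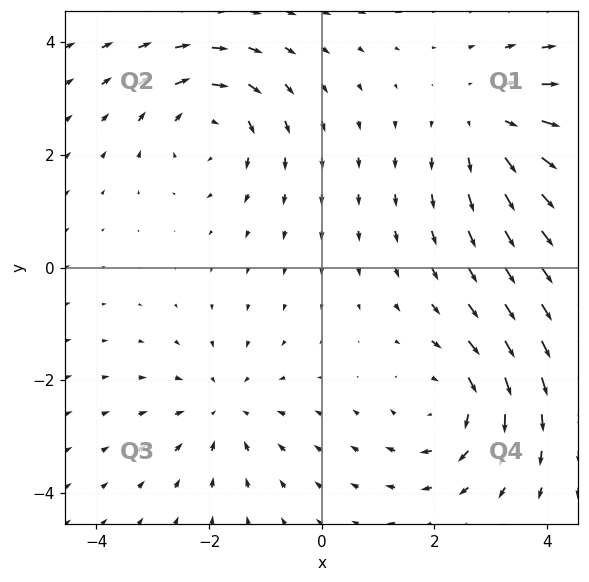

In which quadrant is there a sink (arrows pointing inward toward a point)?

Q3

The sink sits at approximately (-1.7, -2.5), which lies in quadrant Q3. The divergence there is about -3, negative as expected for a sink.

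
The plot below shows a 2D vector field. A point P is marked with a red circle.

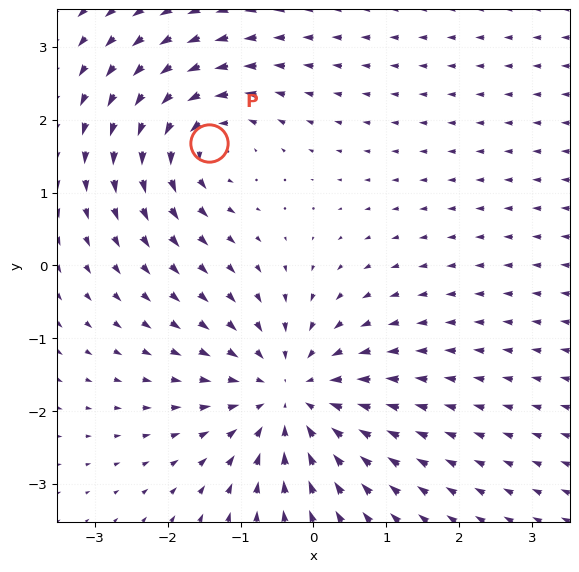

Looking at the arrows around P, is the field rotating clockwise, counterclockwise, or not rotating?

Near P at (-1.4, 1.7) the arrows circulate counterclockwise. The curl (z-component) there is about +4; positive curl means counterclockwise rotation.

counterclockwise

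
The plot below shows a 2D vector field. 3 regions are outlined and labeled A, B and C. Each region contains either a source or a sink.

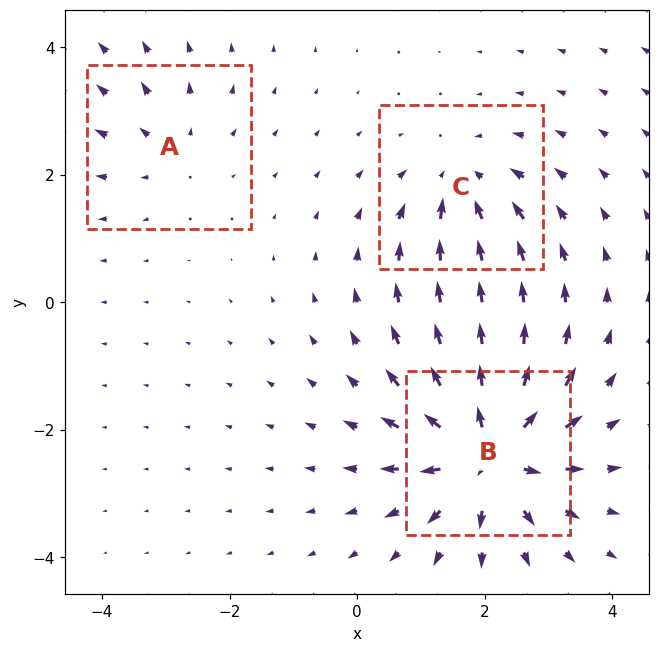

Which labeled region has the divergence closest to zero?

Divergence at each region's feature centre — A: about +2, B: about +6, C: about -3. Region A is closest to zero.

A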